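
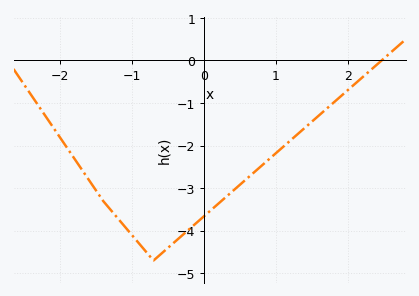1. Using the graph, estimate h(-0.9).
-4.3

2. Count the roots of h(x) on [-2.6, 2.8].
1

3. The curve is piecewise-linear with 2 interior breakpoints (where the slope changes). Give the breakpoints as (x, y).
(-1.4, -3.3); (-0.7, -4.7)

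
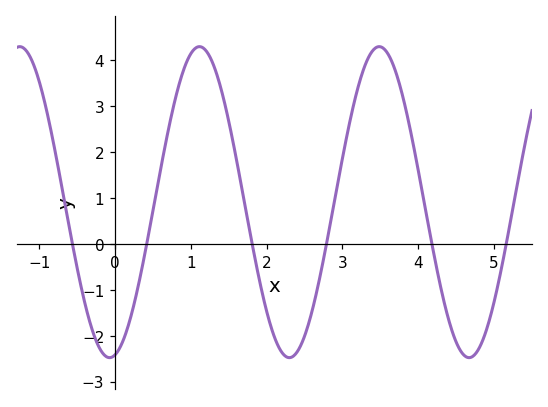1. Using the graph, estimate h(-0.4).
-1.28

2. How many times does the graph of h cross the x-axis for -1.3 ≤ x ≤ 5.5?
6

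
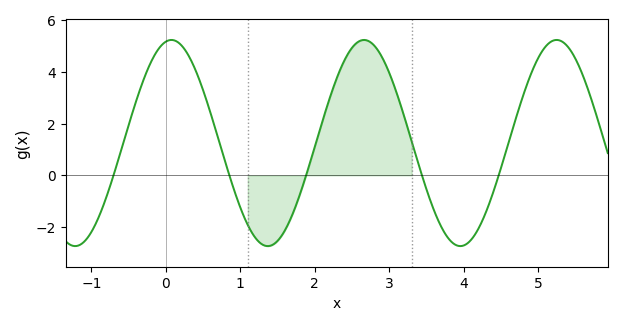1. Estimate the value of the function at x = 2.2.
3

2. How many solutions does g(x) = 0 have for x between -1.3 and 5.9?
5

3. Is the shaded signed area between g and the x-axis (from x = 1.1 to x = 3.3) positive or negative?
positive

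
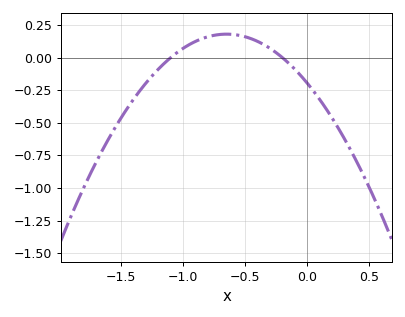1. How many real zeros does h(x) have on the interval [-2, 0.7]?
2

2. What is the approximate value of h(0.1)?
-0.32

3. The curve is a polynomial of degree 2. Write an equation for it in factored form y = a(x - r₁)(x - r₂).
y = -0.89(x + 1.1)(x + 0.2)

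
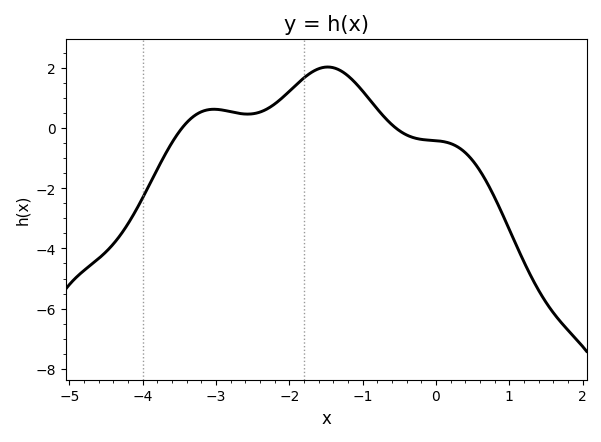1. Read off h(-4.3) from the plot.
-3.54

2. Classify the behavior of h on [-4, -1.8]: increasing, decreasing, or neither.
neither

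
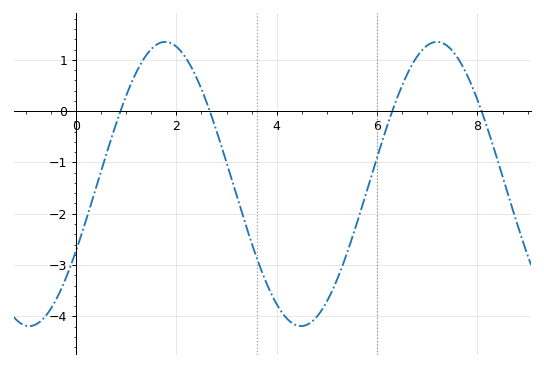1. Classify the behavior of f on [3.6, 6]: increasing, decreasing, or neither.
neither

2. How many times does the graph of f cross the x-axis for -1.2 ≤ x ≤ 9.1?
4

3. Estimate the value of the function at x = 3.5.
-2.57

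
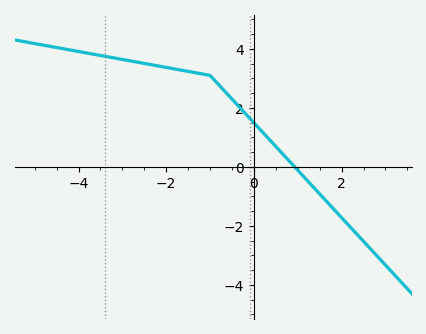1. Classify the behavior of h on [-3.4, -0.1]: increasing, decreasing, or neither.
decreasing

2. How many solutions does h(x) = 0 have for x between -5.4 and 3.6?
1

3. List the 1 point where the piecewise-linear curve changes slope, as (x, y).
(-1, 3.1)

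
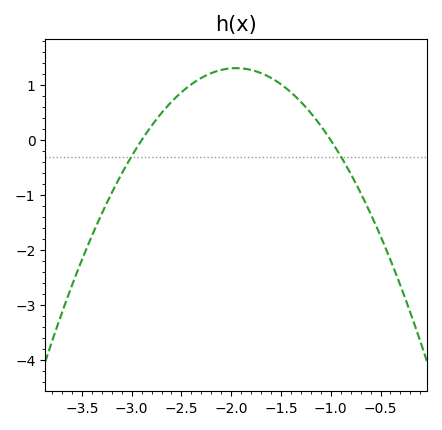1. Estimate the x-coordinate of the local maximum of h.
-2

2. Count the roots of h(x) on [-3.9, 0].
2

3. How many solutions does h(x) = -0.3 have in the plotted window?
2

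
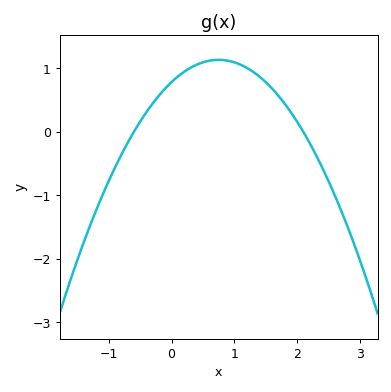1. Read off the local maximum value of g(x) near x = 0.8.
1.13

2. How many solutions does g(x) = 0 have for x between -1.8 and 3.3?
2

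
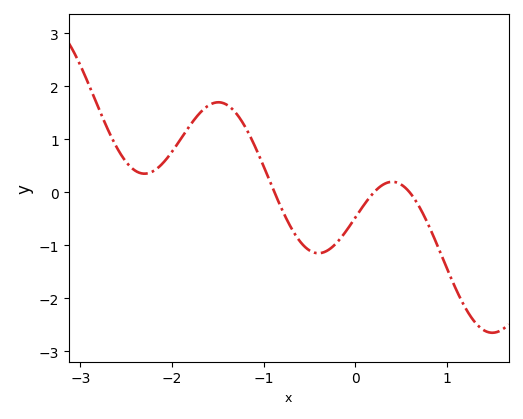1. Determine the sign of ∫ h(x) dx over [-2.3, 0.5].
positive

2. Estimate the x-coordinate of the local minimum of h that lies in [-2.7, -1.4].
-2.3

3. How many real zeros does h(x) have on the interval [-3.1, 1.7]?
3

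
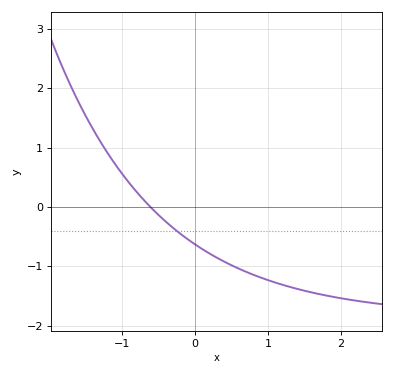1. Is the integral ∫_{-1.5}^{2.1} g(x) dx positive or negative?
negative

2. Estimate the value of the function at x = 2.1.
-1.56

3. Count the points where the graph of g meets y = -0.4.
1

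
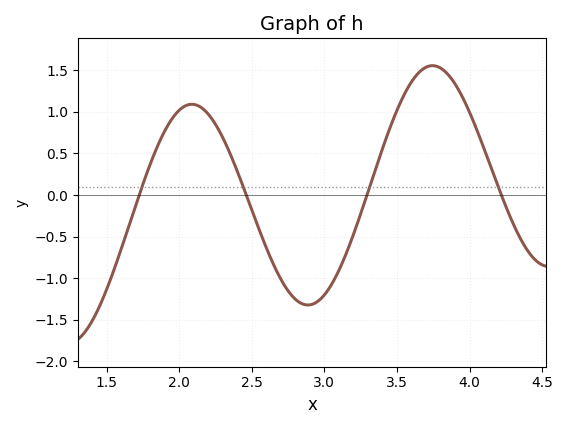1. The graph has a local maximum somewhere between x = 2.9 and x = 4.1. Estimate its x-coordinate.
3.75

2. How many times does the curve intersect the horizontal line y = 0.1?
4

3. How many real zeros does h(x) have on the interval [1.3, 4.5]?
4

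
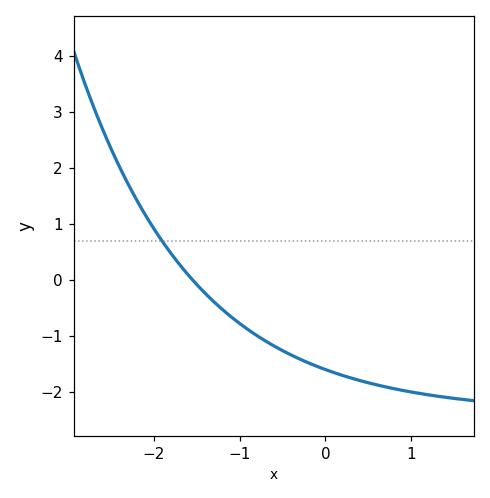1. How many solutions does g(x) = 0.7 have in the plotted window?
1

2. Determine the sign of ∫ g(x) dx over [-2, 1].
negative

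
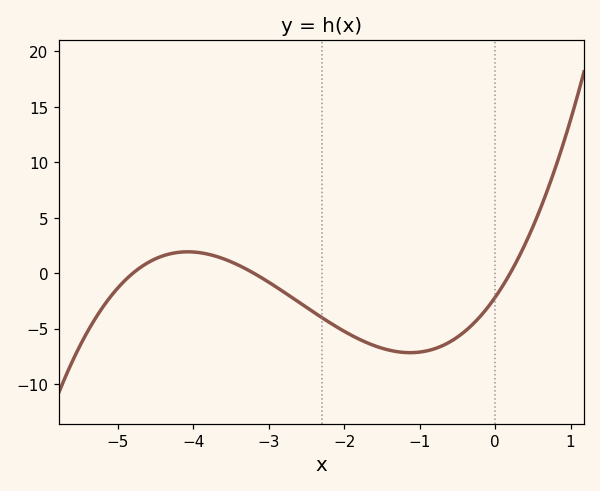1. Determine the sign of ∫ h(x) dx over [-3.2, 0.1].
negative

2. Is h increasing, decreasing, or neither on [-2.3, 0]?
neither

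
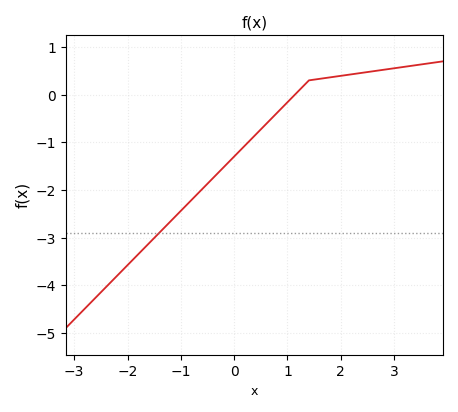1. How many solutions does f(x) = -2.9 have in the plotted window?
1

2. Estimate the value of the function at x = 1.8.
0.364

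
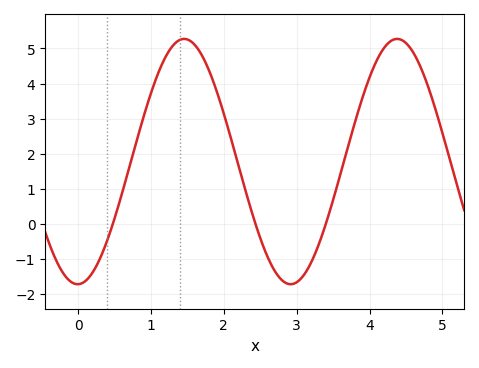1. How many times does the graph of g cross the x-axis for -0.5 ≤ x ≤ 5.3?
3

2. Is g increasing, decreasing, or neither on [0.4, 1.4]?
increasing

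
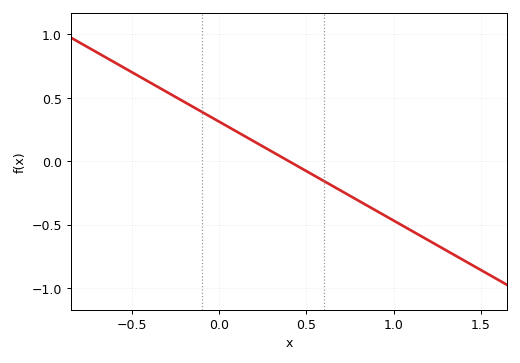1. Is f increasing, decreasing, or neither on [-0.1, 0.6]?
decreasing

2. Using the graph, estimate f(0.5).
-0.1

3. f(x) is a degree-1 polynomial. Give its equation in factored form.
y = -0.78(x - 0.4)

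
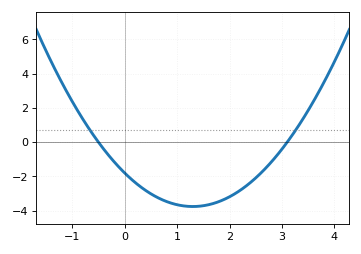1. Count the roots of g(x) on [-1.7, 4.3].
2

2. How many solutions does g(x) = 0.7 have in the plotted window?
2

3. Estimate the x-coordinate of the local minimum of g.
1.3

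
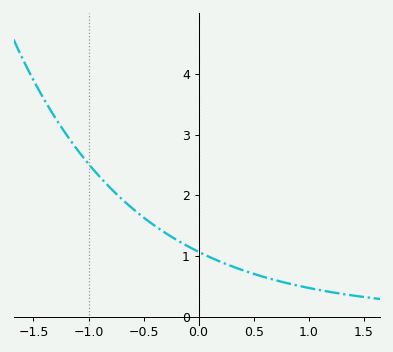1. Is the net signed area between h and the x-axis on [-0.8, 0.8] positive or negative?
positive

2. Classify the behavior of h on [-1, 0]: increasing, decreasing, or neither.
decreasing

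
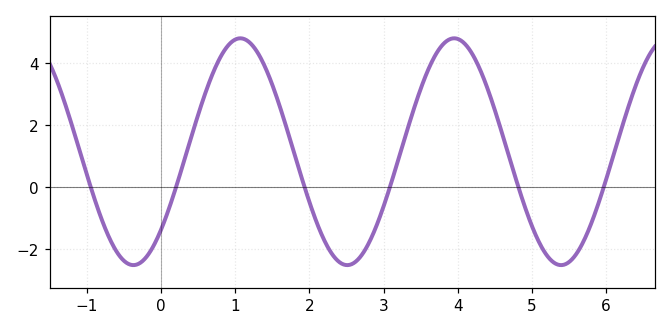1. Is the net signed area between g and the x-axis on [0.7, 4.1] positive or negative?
positive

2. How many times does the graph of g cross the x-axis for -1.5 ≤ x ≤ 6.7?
6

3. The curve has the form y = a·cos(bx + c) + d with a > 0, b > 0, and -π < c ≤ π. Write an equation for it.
y = 3.66cos(2.2x - 2.3) + 1.13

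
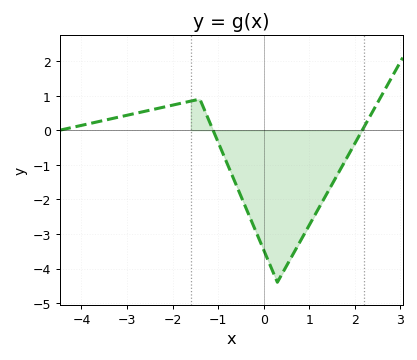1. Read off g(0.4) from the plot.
-4.16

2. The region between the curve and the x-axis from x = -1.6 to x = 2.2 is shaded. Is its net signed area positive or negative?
negative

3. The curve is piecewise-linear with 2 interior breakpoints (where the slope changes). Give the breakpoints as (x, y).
(-1.4, 0.9); (0.3, -4.4)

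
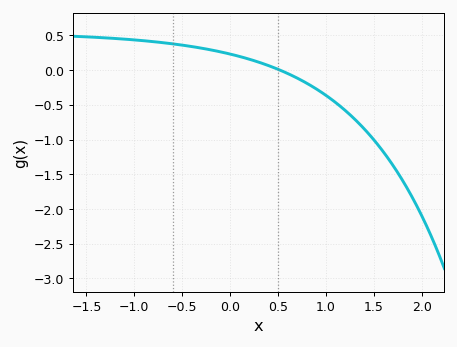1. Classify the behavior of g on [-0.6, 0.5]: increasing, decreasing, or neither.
decreasing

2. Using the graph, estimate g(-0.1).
0.25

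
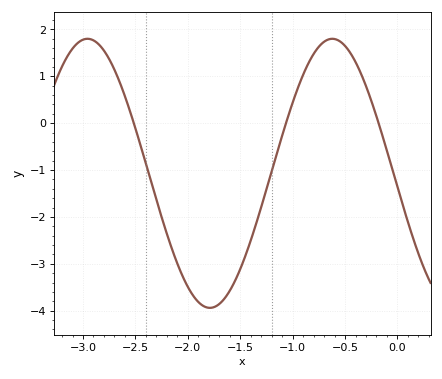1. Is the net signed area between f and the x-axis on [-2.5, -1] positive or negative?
negative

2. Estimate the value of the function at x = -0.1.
-0.6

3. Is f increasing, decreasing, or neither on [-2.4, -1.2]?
neither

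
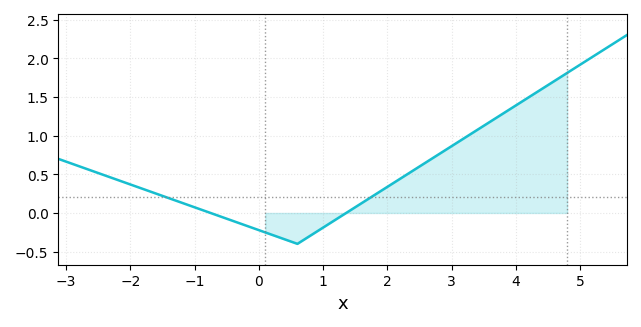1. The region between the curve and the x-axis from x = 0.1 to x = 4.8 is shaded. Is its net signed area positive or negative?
positive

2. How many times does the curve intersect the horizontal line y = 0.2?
2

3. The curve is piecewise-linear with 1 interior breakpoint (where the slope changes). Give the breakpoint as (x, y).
(0.6, -0.4)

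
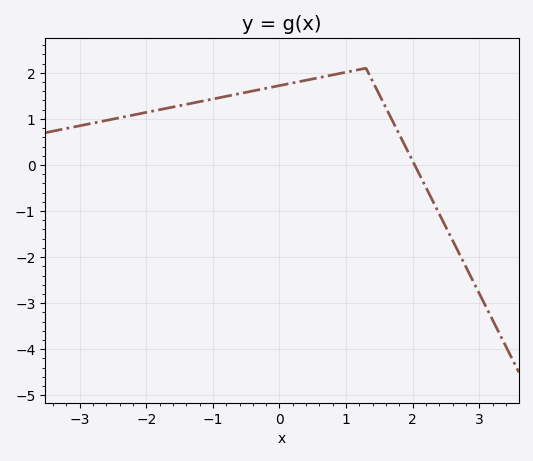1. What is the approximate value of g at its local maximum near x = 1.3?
2.1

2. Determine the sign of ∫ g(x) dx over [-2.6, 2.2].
positive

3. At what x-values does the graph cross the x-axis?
2.03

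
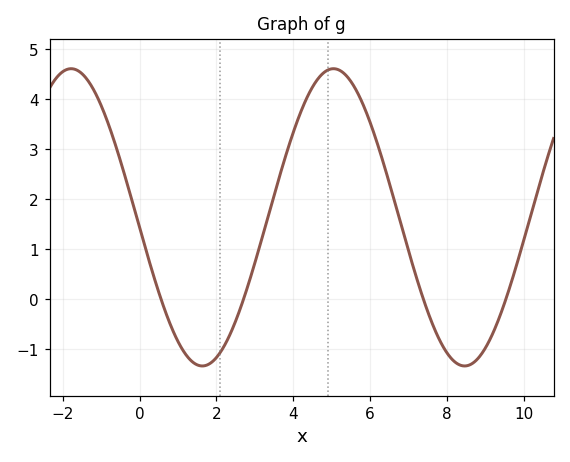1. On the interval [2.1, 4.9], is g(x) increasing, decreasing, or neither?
increasing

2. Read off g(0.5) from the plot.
0.139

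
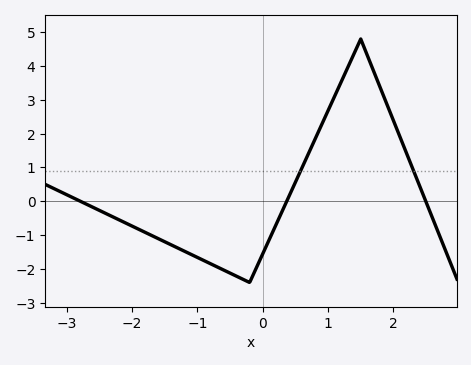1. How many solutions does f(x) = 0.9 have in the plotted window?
2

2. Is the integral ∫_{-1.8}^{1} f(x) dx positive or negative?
negative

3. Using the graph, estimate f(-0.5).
-2.1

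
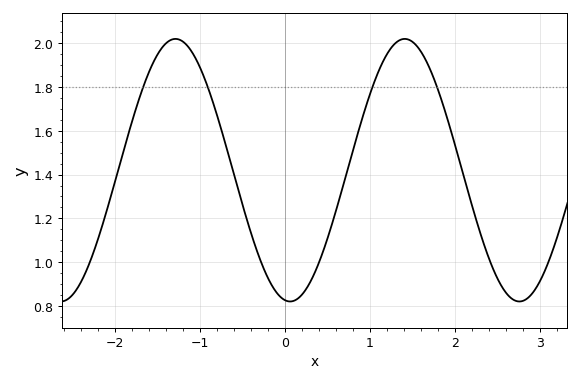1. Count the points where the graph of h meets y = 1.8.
4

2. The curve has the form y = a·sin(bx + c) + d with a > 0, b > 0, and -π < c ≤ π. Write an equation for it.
y = 0.6sin(2.33x - 1.71) + 1.42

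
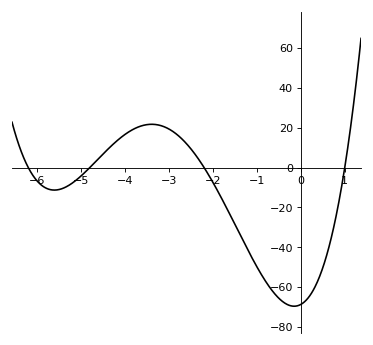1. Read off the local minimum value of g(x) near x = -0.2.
-70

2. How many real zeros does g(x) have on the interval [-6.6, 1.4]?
4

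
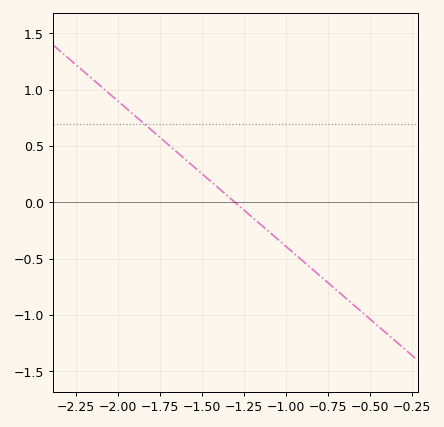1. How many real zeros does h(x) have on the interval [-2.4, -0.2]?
1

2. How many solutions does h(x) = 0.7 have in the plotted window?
1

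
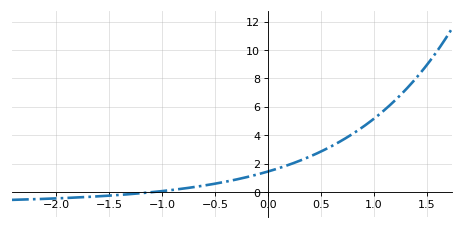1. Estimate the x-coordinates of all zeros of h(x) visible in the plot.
-1.1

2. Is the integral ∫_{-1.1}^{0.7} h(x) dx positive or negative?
positive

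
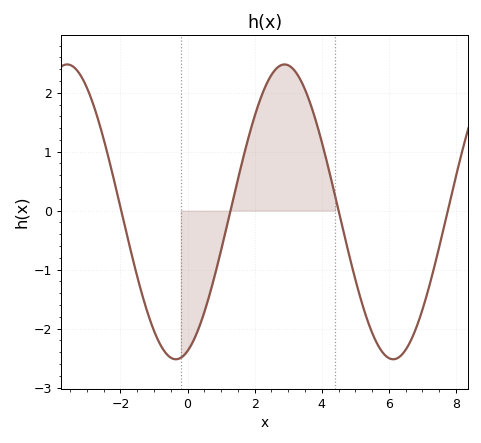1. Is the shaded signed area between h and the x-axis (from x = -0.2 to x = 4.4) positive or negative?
positive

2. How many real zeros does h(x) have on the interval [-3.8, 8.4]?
4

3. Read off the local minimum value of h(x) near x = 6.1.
-2.52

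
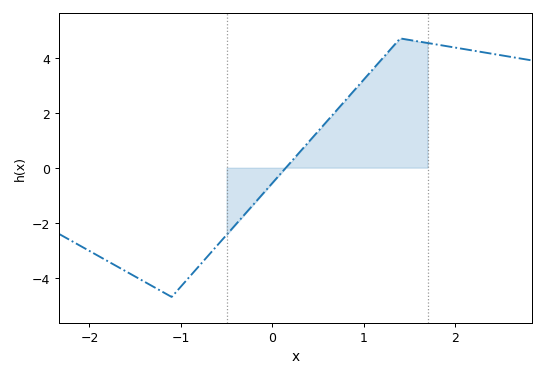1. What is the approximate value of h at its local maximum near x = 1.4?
4.7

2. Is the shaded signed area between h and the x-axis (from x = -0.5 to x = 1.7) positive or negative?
positive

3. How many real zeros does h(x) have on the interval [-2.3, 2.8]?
1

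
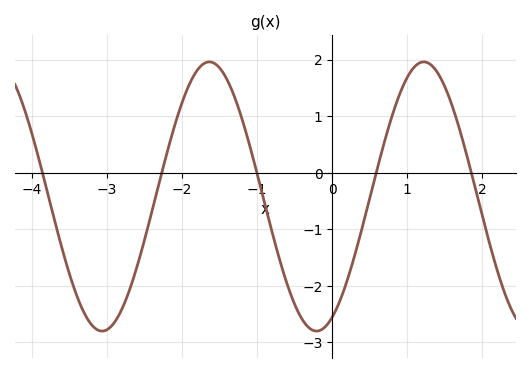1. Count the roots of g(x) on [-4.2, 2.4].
5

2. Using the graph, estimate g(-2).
1.24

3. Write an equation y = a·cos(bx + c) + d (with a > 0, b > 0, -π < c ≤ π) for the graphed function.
y = 2.38cos(2.2x - 2.68) - 0.42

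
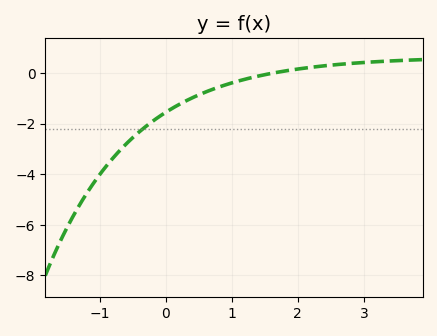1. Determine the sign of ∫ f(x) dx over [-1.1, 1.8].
negative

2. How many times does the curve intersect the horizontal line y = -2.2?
1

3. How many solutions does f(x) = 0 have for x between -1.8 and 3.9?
1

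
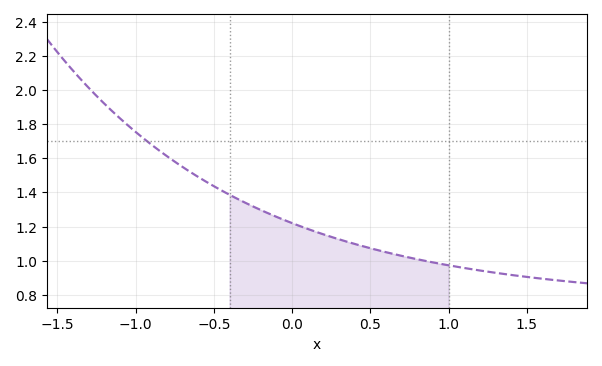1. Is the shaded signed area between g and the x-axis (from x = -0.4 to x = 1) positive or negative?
positive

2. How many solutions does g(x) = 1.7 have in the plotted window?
1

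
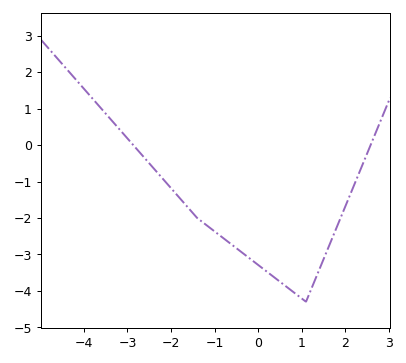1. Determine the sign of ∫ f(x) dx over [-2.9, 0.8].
negative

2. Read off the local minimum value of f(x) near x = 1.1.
-4.3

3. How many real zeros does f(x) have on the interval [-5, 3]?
2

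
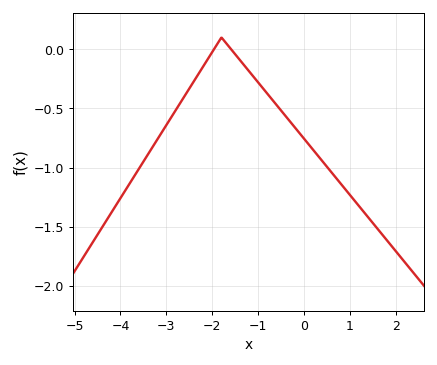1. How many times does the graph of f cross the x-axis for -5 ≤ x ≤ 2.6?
2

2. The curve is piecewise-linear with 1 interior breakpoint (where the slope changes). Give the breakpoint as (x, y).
(-1.8, 0.1)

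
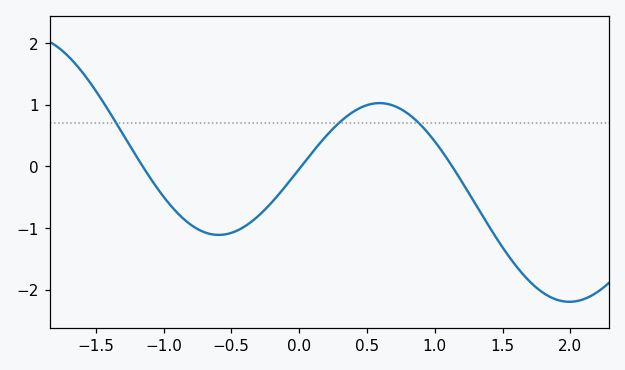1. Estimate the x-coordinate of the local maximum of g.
0.592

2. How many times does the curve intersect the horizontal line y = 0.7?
3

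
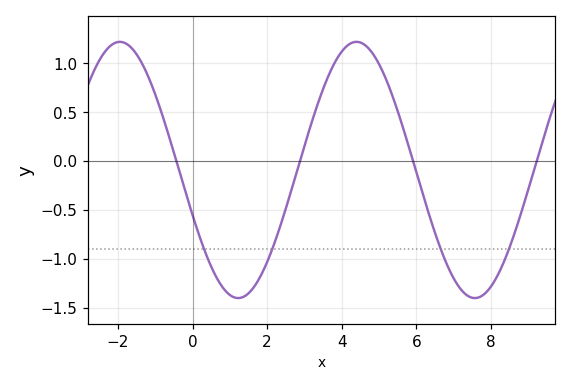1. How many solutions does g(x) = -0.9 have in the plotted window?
4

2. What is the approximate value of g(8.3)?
-1.07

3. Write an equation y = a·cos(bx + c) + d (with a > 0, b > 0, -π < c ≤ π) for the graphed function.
y = 1.31cos(0.99x + 1.93) - 0.09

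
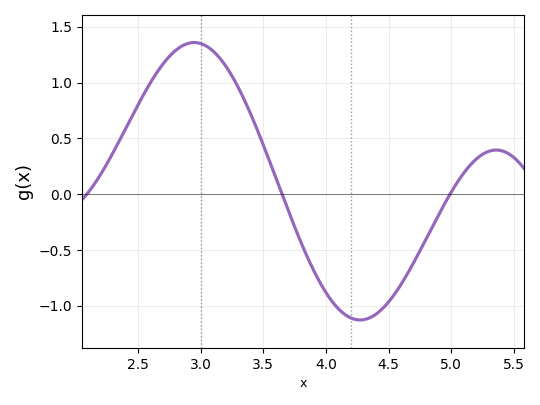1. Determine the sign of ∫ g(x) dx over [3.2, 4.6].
negative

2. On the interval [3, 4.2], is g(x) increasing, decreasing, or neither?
decreasing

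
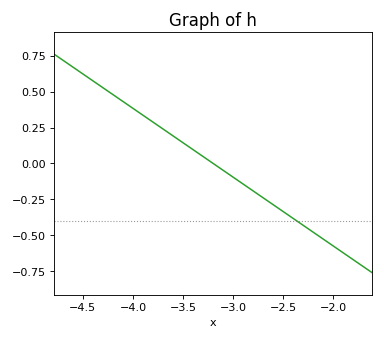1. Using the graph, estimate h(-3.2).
0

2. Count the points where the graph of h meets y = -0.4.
1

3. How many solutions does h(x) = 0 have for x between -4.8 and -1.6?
1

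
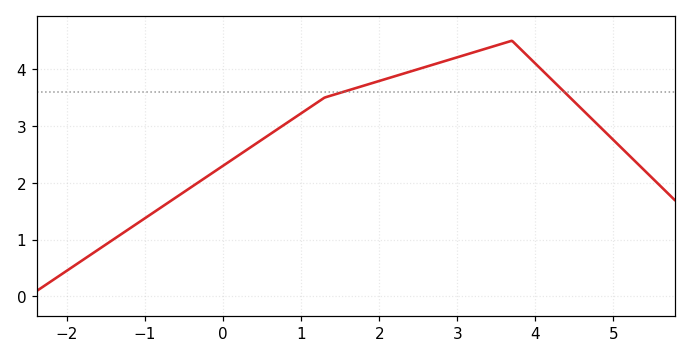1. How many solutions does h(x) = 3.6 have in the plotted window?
2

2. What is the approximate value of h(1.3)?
3.5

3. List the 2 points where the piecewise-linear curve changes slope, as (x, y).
(1.3, 3.5); (3.7, 4.5)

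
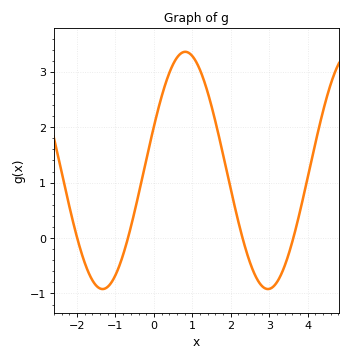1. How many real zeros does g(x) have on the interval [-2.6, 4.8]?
4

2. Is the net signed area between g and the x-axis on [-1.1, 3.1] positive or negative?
positive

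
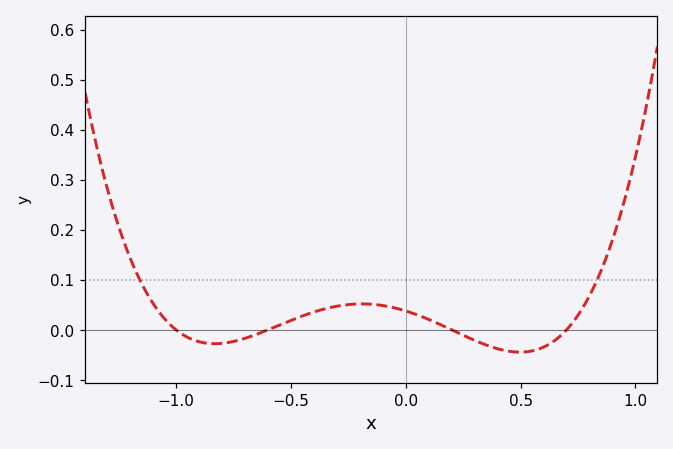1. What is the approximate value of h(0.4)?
-0.04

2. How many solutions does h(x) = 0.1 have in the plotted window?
2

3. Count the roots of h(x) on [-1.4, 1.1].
4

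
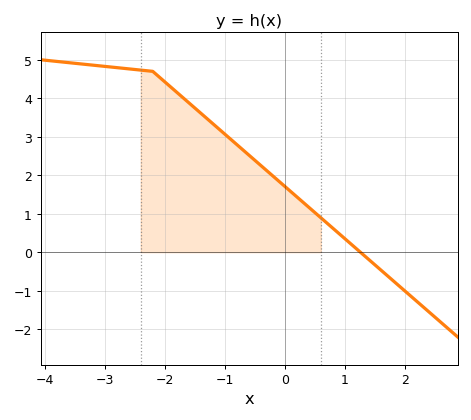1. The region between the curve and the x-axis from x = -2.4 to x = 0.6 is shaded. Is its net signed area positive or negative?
positive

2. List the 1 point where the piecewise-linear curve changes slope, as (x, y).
(-2.2, 4.7)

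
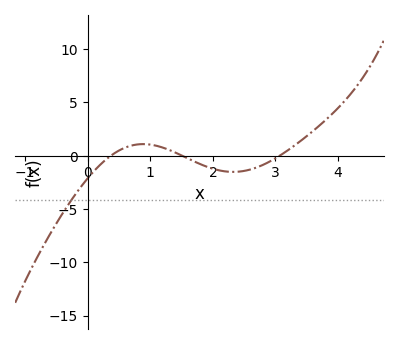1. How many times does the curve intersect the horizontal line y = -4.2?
1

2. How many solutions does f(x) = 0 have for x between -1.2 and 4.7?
3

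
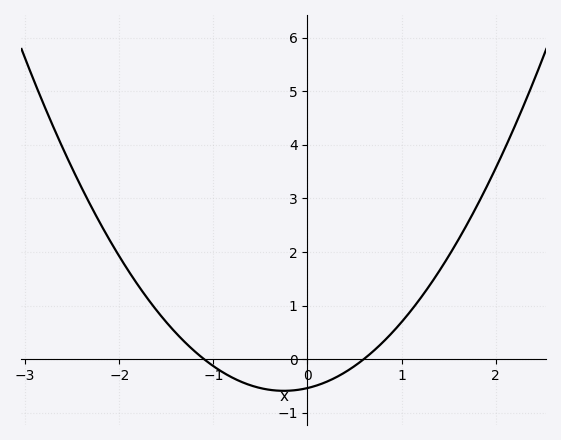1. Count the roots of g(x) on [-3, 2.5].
2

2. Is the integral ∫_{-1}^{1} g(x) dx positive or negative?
negative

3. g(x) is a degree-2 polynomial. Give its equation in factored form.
y = 0.82(x + 1.1)(x - 0.6)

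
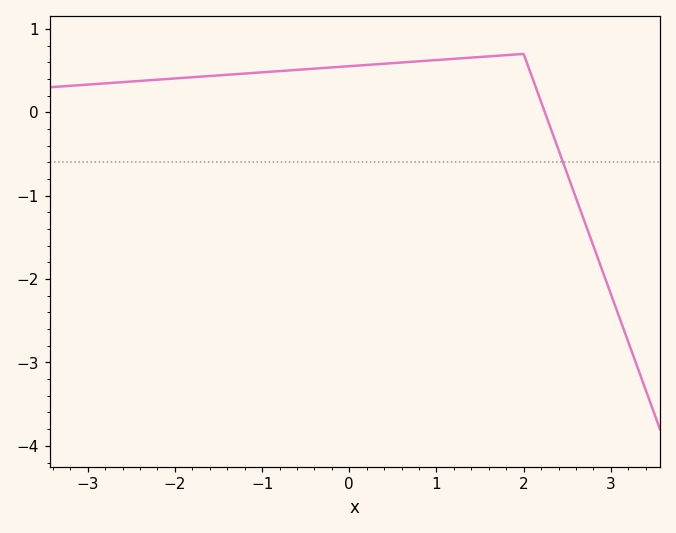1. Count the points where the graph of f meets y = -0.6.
1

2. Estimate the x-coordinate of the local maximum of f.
2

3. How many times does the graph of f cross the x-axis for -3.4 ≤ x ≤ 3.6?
1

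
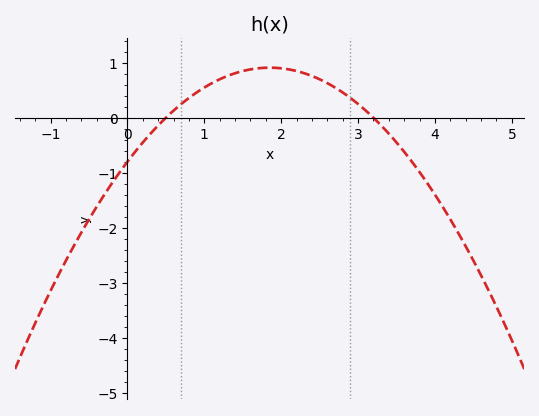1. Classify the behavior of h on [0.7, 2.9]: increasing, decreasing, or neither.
neither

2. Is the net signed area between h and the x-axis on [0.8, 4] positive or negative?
positive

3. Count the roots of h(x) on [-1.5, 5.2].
2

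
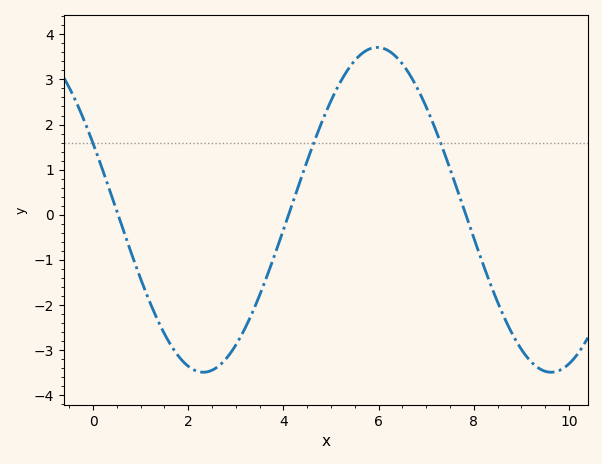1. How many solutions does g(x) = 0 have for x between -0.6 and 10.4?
3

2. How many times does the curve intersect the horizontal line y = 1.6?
3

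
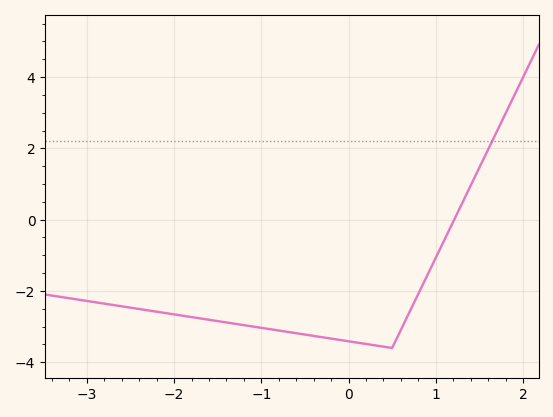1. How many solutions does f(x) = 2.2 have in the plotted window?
1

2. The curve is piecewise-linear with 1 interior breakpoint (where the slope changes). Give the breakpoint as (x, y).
(0.5, -3.6)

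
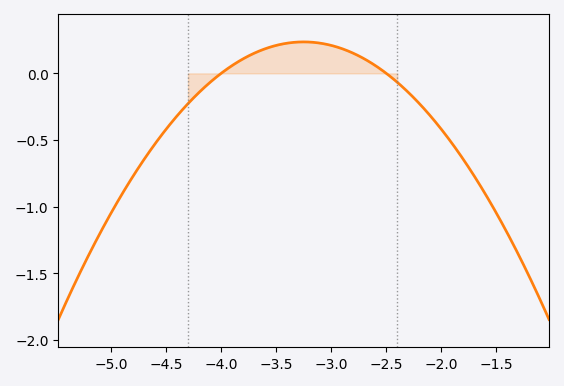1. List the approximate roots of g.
-4, -2.5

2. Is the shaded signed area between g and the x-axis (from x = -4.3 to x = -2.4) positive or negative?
positive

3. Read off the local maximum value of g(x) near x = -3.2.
0.25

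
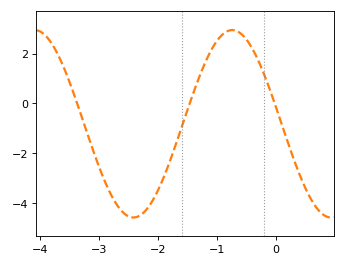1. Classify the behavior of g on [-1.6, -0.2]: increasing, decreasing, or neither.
neither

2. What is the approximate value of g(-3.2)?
-1.18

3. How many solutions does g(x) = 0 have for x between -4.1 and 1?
3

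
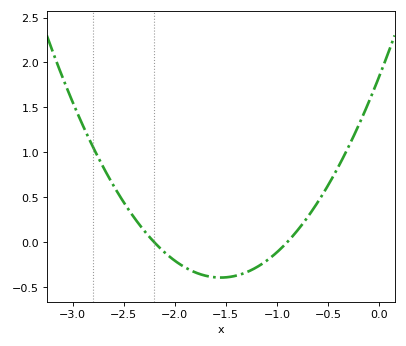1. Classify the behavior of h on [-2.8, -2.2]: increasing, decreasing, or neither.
decreasing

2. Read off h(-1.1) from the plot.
-0.2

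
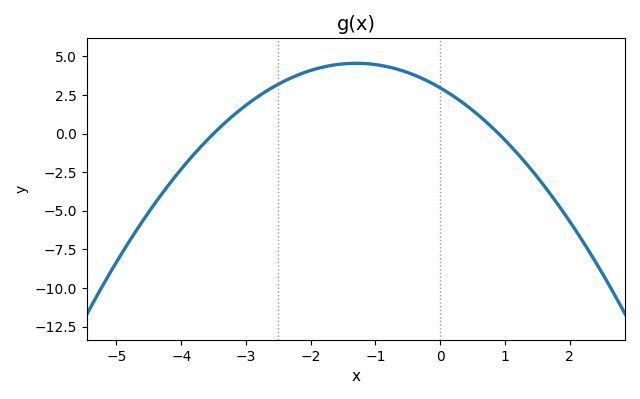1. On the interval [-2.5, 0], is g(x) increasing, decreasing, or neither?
neither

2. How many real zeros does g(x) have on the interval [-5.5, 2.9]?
2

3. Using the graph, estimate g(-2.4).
3.41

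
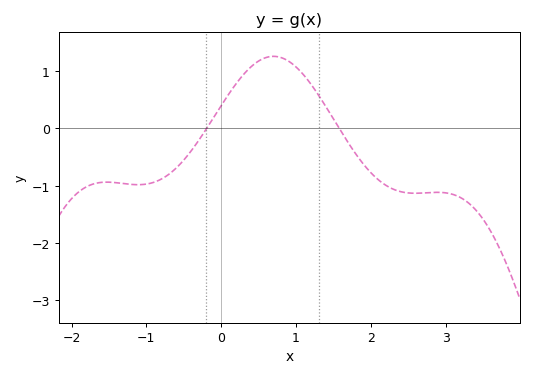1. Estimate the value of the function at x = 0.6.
1.2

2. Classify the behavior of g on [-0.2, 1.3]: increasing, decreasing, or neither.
neither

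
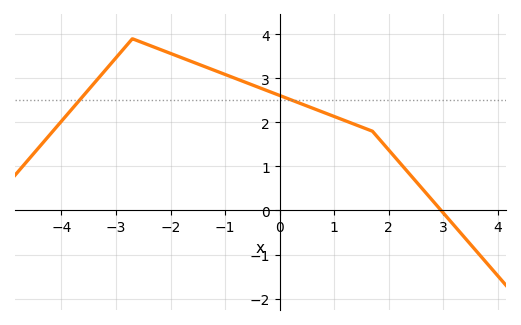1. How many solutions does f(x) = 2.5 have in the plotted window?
2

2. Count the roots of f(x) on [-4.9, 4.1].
1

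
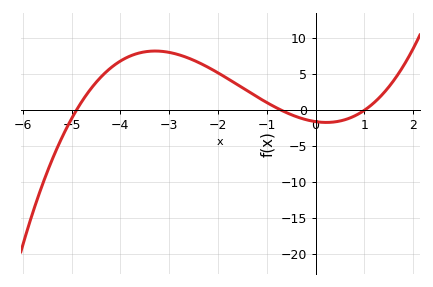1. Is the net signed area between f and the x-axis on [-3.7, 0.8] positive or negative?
positive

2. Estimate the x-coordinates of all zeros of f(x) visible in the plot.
-4.8, -0.6, 1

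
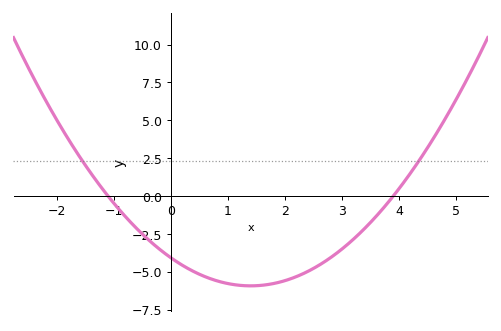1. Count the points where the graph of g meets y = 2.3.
2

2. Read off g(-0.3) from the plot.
-3.19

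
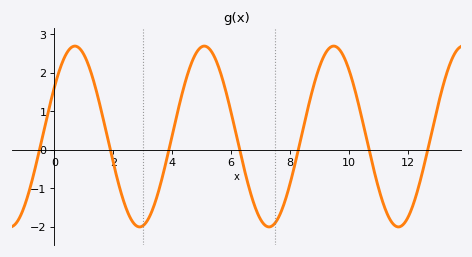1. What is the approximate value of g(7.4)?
-2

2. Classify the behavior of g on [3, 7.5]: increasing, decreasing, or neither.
neither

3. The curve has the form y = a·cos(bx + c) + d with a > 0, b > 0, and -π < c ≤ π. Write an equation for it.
y = 2.35cos(1.4x - 0.99) + 0.34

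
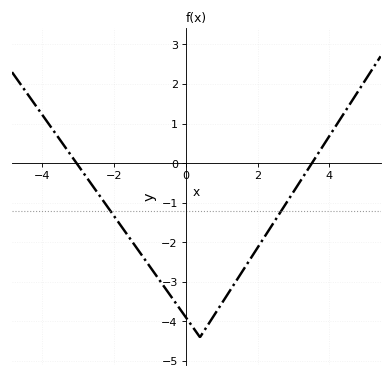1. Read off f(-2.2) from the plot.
-1.1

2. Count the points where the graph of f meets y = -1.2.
2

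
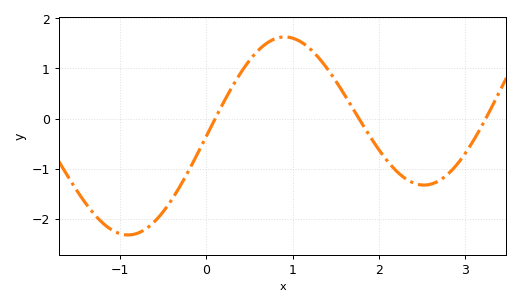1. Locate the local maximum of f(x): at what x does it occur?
0.909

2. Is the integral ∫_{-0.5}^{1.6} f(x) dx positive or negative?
positive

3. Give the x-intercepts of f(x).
0.102, 1.77, 3.24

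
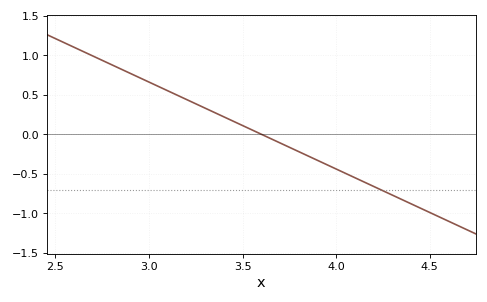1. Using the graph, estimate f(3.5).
0.1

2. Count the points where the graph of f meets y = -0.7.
1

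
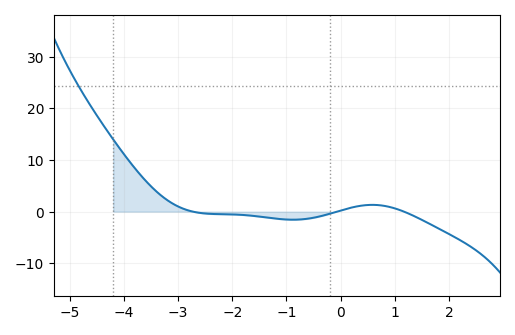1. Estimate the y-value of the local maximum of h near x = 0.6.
1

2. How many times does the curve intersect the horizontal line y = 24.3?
1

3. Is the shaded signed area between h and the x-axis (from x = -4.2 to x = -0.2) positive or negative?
positive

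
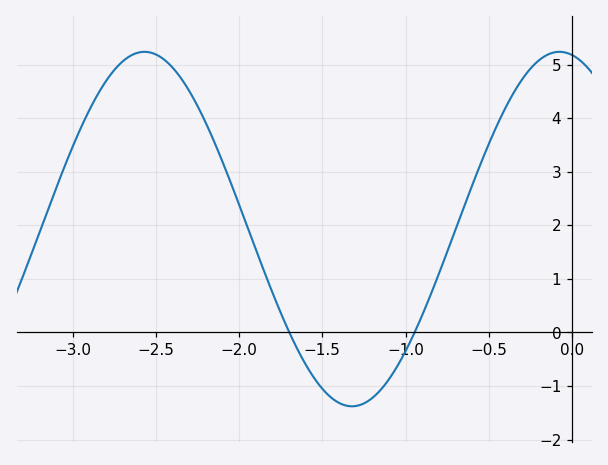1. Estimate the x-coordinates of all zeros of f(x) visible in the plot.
-1.7, -0.945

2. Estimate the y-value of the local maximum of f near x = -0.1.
5.24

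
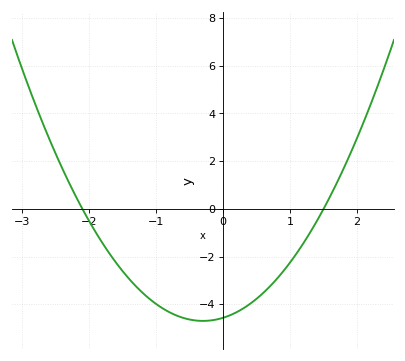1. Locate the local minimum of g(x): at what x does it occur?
-0.3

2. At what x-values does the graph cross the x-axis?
-2.1, 1.5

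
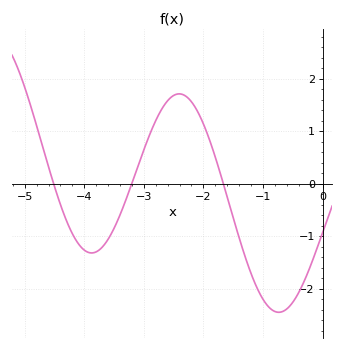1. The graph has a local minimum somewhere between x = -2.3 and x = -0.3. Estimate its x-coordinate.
-0.7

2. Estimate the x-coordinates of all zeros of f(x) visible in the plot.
-4.5, -3.2, -1.7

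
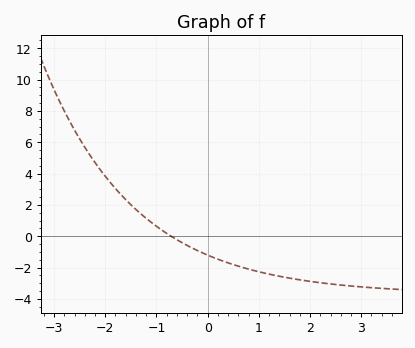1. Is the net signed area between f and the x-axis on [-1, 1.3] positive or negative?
negative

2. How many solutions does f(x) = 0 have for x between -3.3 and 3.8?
1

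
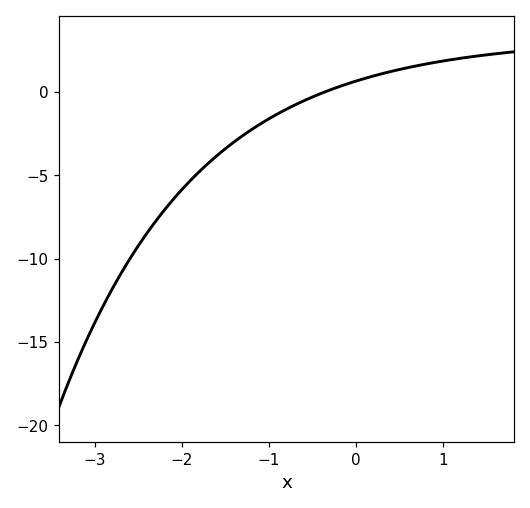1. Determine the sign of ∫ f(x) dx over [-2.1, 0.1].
negative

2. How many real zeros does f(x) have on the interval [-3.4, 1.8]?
1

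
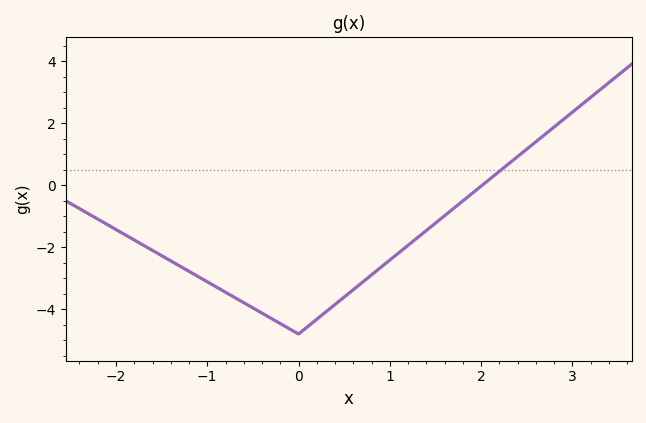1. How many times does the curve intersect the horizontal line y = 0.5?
1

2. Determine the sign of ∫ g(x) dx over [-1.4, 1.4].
negative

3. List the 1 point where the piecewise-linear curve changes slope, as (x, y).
(0, -4.8)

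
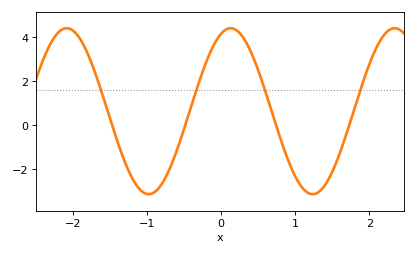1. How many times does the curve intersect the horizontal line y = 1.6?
4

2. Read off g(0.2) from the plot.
4.4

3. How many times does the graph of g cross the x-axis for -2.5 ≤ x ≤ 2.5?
4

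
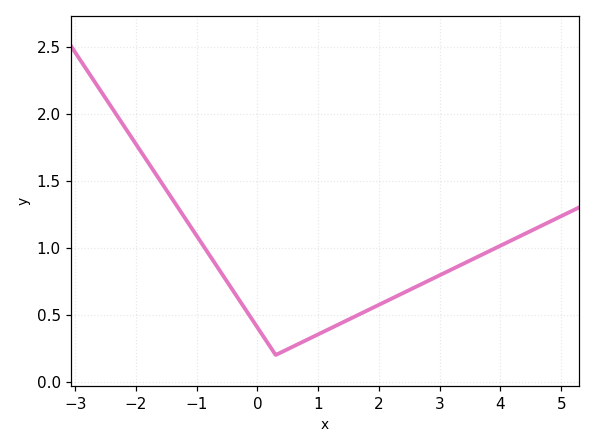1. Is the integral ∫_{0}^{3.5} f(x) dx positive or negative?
positive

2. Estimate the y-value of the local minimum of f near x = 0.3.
0.2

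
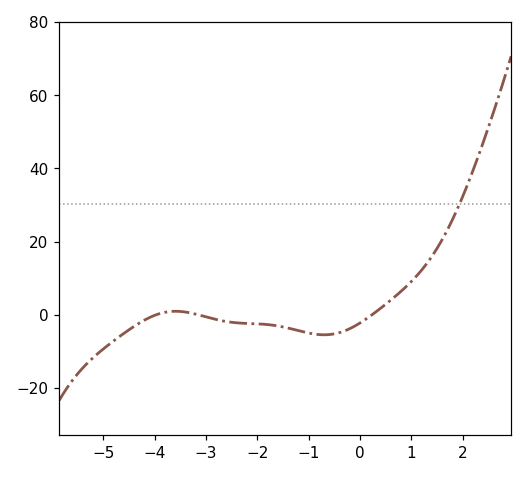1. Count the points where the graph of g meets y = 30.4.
1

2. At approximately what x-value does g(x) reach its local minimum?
-0.6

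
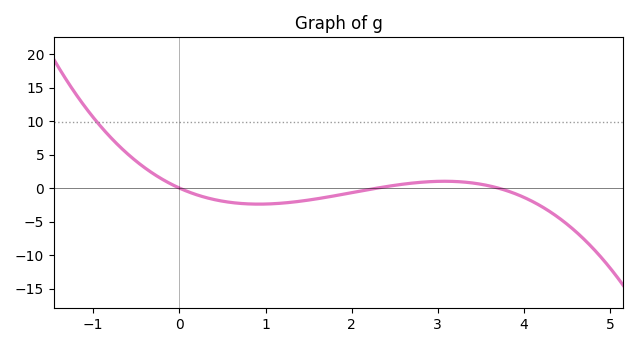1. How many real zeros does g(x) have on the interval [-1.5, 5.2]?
3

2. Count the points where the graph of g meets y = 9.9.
1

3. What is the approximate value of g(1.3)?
-2.12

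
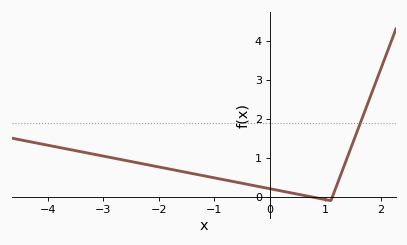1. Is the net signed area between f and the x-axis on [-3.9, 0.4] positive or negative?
positive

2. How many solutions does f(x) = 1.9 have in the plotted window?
1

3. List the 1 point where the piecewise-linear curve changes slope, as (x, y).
(1.1, -0.1)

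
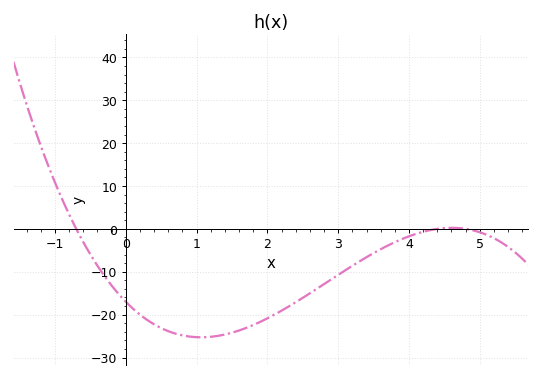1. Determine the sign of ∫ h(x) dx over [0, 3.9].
negative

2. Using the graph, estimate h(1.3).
-25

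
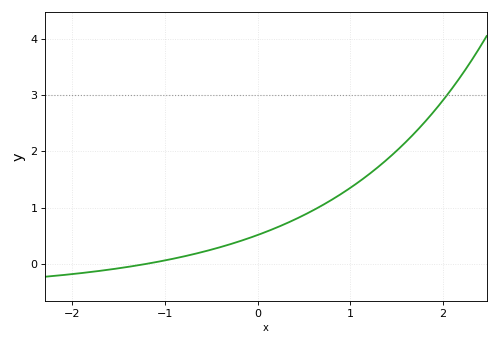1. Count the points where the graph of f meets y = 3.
1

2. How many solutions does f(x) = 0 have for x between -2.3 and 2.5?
1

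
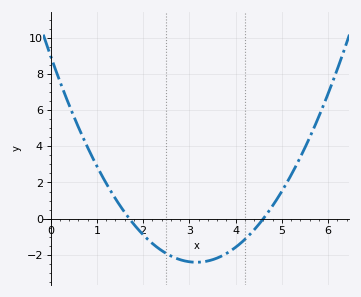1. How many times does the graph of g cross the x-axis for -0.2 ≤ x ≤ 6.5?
2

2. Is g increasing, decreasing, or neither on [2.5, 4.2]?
neither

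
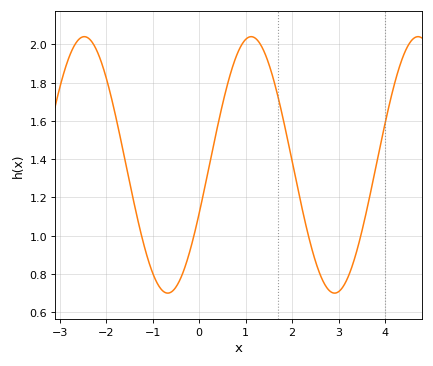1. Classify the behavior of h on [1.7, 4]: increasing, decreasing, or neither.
neither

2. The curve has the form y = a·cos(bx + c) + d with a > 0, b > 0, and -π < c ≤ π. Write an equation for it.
y = 0.67cos(1.8x - 2) + 1.37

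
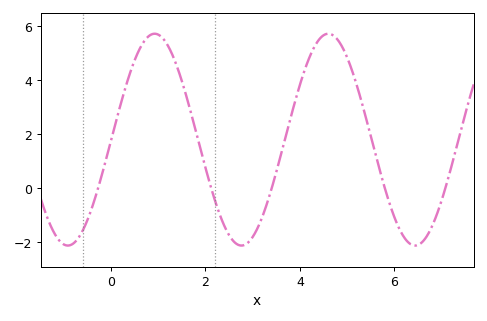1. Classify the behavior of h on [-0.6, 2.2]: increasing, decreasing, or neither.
neither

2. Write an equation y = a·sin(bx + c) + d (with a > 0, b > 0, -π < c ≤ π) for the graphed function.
y = 3.91sin(1.7x - 0.01) + 1.79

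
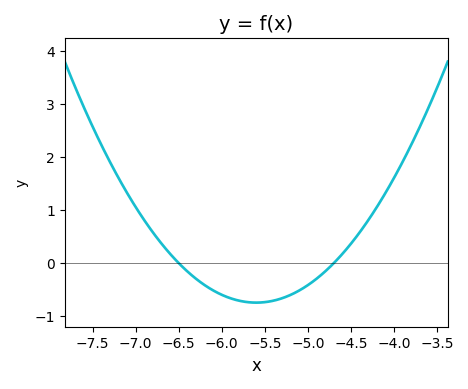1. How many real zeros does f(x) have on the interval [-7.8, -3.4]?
2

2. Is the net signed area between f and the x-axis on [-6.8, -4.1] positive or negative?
negative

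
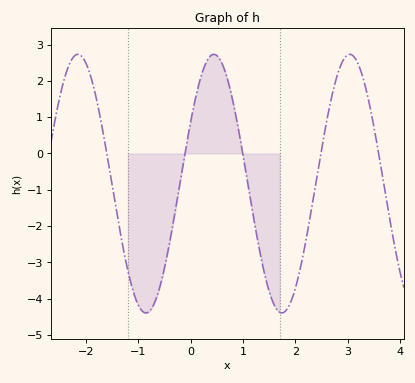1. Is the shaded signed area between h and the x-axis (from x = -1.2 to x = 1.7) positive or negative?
negative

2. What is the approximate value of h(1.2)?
-1.8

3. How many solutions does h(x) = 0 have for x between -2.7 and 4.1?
5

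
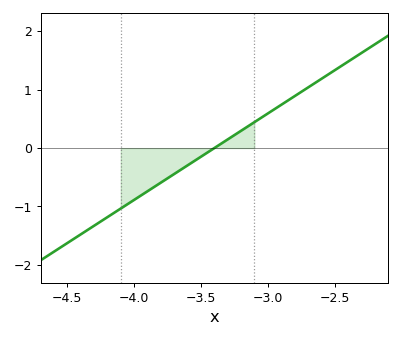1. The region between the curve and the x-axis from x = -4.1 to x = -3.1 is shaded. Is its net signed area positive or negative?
negative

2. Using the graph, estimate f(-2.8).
0.9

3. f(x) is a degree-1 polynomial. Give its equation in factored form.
y = 1.48(x + 3.4)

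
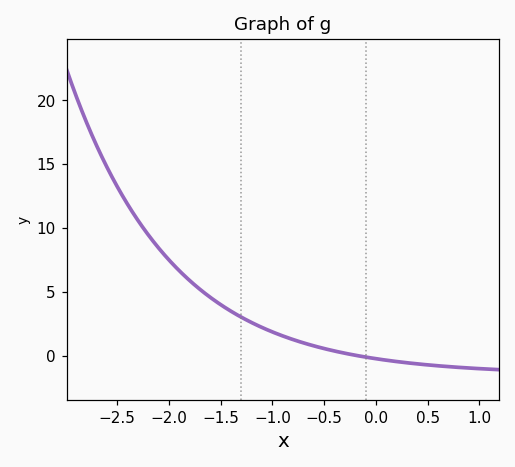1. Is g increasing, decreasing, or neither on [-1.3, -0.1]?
decreasing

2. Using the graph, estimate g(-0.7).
1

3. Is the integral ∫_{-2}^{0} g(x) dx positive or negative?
positive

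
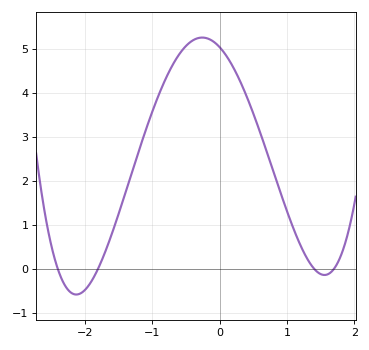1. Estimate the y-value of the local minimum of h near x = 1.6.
-0.1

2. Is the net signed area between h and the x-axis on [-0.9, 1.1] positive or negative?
positive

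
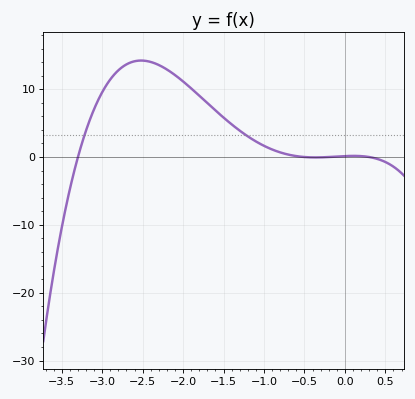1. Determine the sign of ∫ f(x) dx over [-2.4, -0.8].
positive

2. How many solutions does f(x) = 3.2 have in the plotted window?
2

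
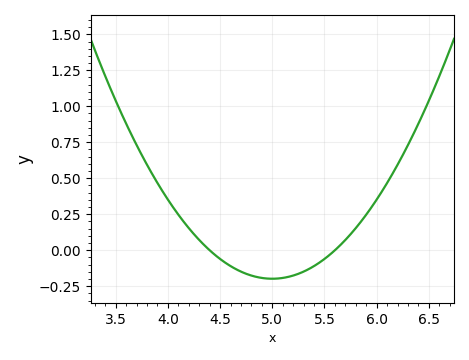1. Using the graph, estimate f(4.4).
0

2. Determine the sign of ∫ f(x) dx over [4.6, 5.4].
negative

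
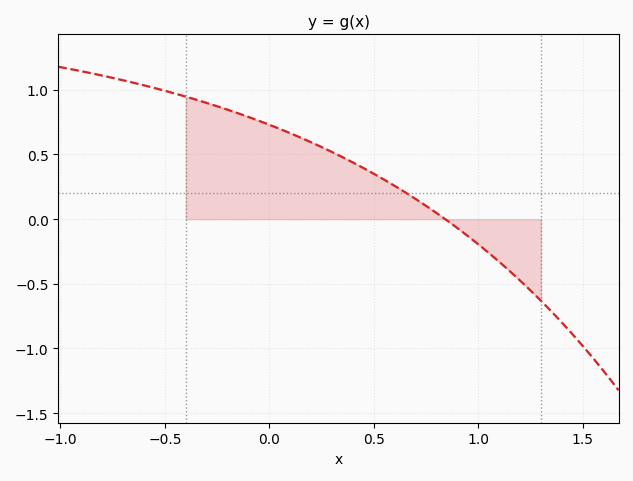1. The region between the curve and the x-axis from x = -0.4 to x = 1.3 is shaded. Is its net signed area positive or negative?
positive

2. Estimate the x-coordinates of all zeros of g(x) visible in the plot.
0.85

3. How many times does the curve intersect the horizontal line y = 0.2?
1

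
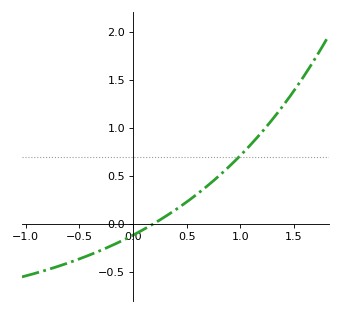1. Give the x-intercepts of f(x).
0.193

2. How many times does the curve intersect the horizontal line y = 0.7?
1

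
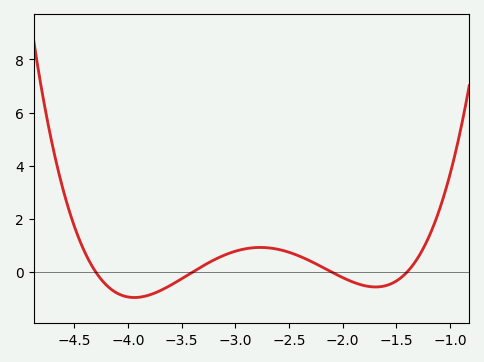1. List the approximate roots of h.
-4.3, -3.4, -2.1, -1.4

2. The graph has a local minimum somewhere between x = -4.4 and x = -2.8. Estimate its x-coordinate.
-3.9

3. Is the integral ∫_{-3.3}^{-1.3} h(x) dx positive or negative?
positive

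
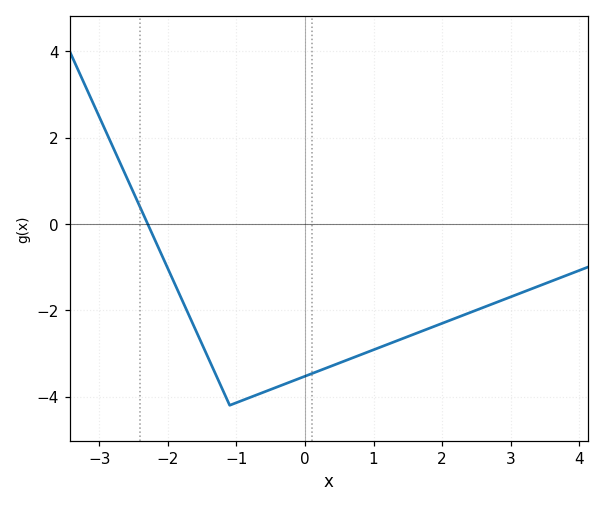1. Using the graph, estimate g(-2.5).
0.8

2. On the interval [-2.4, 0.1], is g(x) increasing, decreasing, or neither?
neither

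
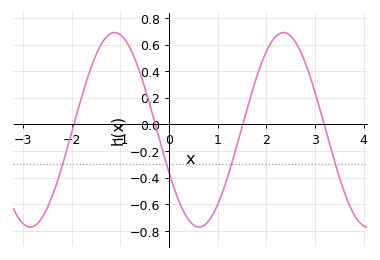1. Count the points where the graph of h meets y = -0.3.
4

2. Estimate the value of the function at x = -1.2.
0.68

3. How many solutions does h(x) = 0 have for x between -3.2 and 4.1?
4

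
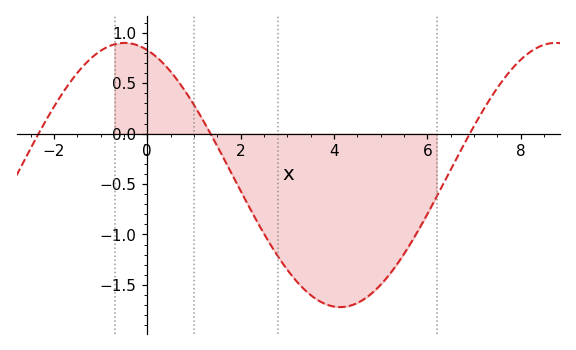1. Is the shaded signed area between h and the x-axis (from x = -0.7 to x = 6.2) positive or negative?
negative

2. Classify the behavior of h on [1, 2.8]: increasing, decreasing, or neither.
decreasing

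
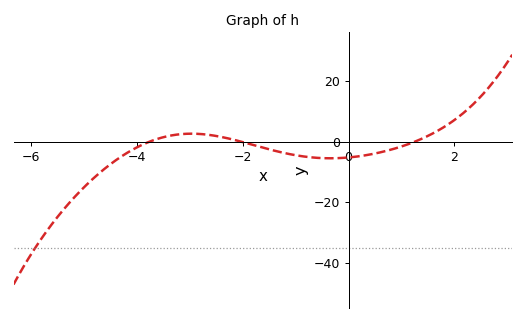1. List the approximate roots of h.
-3.75, -2.03, 1.25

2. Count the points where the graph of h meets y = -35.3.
1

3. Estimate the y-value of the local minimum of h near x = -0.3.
-5.52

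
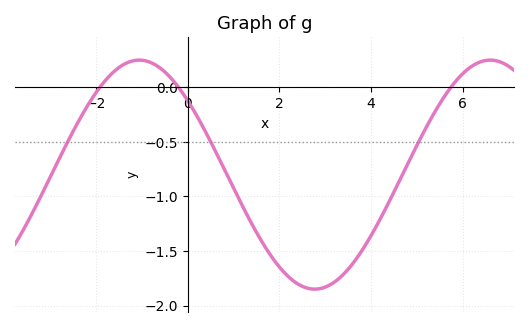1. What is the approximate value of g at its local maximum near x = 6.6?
0.25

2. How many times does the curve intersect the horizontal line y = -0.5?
3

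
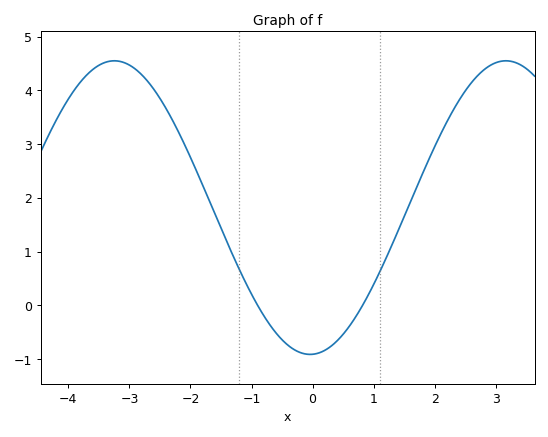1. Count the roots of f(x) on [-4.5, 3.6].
2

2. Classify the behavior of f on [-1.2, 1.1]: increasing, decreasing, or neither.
neither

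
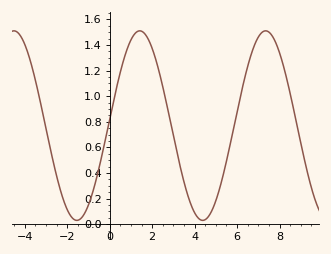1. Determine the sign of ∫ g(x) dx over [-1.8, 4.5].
positive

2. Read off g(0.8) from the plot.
1.36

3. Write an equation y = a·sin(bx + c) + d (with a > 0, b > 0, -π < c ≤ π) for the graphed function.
y = 0.74sin(1.06x + 0.07) + 0.77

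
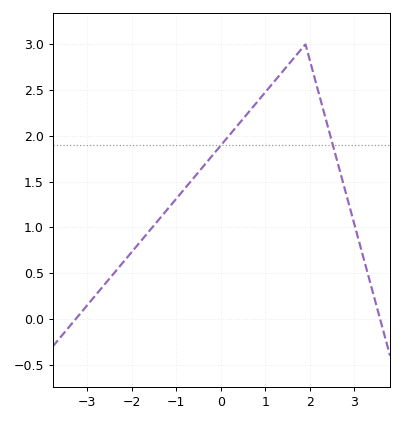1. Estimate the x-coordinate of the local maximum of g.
1.9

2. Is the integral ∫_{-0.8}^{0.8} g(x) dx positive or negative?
positive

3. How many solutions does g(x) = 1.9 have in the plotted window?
2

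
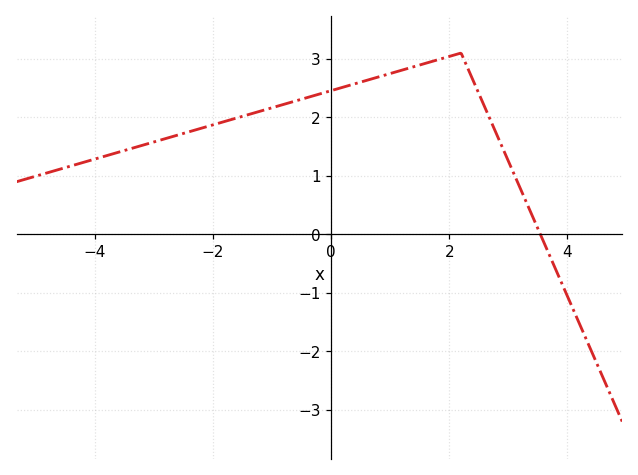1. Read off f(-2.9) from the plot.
1.61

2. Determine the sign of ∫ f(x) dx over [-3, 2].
positive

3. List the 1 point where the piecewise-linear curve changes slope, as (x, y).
(2.2, 3.1)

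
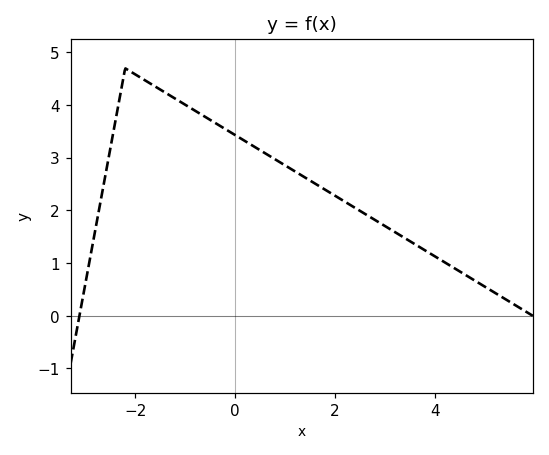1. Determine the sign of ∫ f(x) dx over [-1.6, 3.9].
positive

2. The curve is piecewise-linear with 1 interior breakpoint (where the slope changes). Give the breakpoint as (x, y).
(-2.2, 4.7)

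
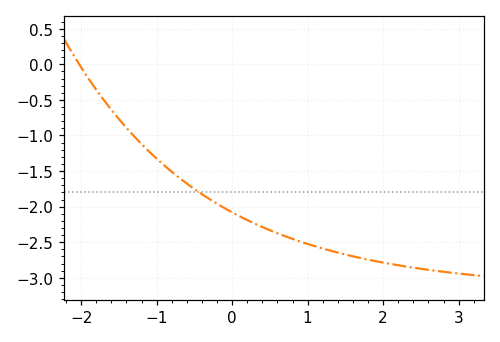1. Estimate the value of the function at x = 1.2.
-2.59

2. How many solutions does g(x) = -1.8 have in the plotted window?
1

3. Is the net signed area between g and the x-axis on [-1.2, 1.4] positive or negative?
negative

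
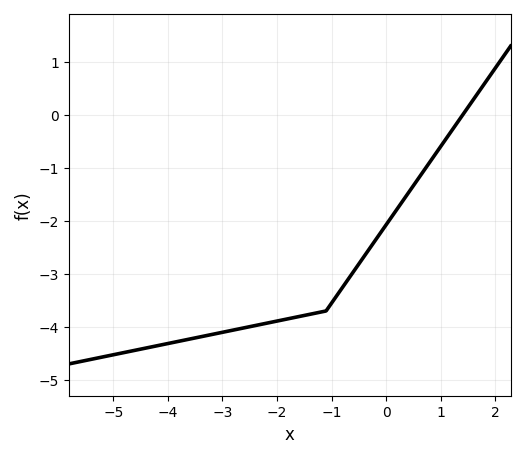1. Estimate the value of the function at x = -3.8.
-4.3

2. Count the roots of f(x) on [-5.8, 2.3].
1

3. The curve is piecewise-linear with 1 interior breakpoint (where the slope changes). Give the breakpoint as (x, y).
(-1.1, -3.7)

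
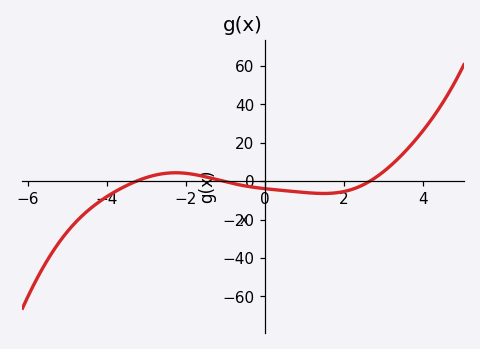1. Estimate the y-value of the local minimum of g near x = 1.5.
-6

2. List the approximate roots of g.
-3.2, -1, 2.6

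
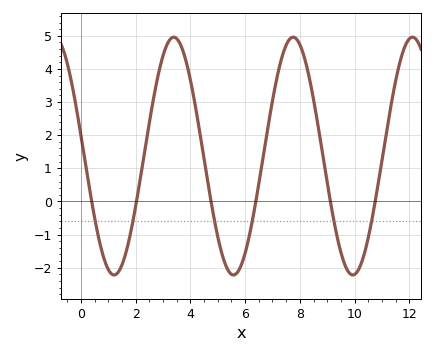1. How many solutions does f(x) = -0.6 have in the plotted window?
6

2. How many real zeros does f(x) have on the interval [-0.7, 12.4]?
6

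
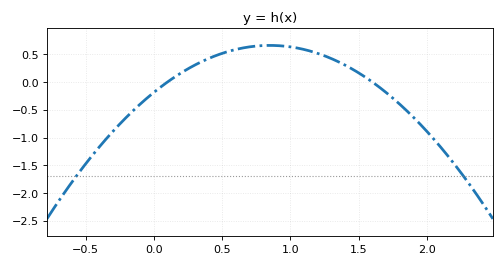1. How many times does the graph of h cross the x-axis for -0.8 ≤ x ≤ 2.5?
2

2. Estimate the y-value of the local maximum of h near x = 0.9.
0.65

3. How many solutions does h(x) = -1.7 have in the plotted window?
2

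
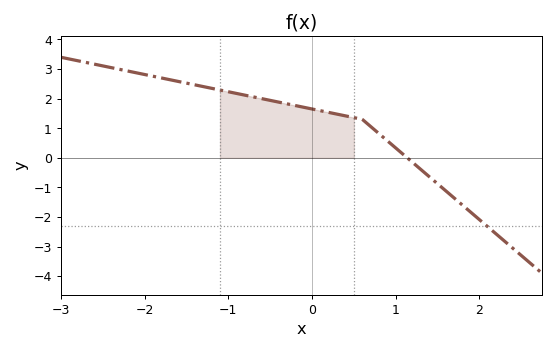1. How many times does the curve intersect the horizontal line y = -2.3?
1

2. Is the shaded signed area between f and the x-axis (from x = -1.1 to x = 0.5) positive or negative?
positive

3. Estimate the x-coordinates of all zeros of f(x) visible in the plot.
1.1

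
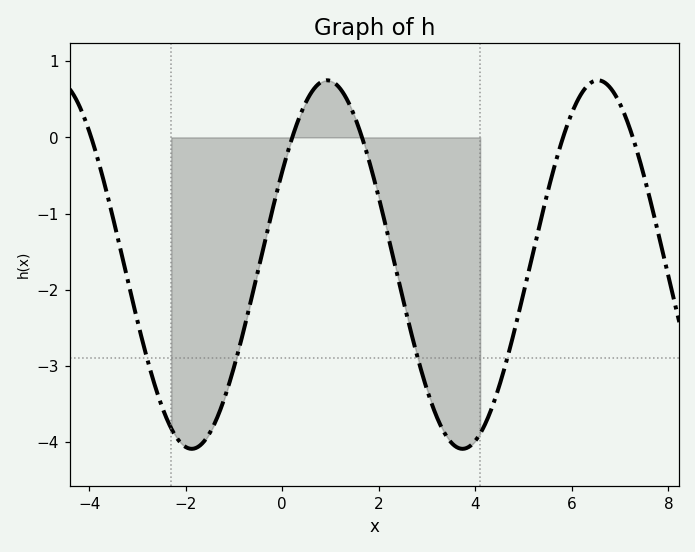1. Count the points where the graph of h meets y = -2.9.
4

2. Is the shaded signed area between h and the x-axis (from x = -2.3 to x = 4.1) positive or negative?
negative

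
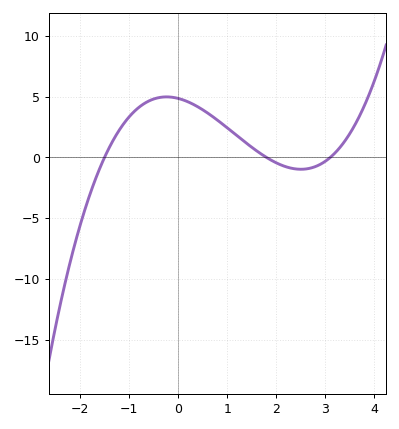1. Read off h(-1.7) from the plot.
-1.95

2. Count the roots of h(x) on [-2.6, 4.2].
3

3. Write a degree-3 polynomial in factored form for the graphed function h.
y = 0.58(x + 1.5)(x - 1.8)(x - 3.1)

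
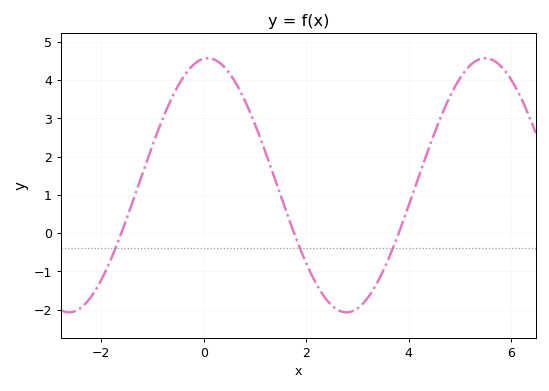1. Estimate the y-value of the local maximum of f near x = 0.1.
4.57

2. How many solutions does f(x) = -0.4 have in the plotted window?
3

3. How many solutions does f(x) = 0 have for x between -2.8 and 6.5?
3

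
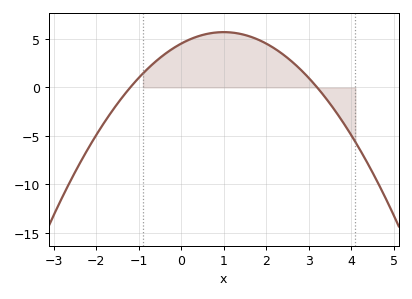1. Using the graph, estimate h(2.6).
2.69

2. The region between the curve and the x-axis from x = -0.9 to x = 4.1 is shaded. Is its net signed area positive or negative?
positive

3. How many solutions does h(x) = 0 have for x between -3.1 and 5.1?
2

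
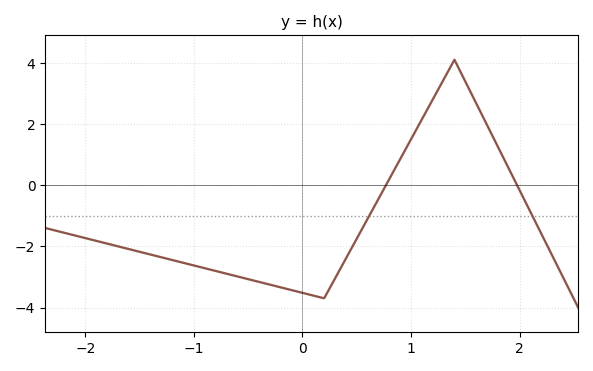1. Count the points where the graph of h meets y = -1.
2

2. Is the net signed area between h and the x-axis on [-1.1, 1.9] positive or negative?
negative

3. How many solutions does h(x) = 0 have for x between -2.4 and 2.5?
2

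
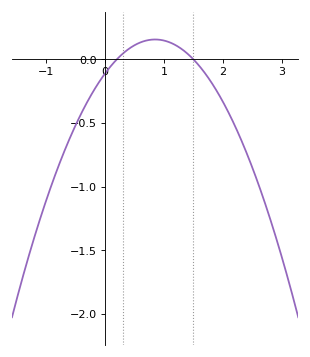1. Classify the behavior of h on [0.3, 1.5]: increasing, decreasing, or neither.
neither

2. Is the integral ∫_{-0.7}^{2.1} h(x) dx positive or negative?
negative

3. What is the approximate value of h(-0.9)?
-0.977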